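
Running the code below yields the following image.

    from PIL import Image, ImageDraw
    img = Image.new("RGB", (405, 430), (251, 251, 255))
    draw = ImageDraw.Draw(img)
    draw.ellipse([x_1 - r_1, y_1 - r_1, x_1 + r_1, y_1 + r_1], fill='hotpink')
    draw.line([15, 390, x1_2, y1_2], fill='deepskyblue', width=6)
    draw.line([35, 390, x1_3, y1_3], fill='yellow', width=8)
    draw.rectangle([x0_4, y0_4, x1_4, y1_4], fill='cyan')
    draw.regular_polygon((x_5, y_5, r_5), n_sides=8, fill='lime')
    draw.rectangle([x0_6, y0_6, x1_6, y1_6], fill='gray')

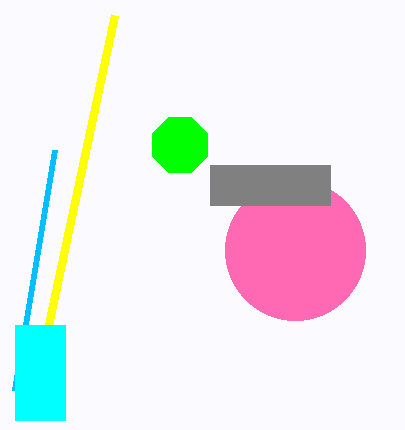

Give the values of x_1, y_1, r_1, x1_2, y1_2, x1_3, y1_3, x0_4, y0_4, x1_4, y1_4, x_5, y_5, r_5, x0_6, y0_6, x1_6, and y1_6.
x_1 = 295, y_1 = 250, r_1 = 70, x1_2 = 55, y1_2 = 150, x1_3 = 115, y1_3 = 15, x0_4 = 15, y0_4 = 325, x1_4 = 65, y1_4 = 420, x_5 = 180, y_5 = 145, r_5 = 30, x0_6 = 210, y0_6 = 165, x1_6 = 330, y1_6 = 205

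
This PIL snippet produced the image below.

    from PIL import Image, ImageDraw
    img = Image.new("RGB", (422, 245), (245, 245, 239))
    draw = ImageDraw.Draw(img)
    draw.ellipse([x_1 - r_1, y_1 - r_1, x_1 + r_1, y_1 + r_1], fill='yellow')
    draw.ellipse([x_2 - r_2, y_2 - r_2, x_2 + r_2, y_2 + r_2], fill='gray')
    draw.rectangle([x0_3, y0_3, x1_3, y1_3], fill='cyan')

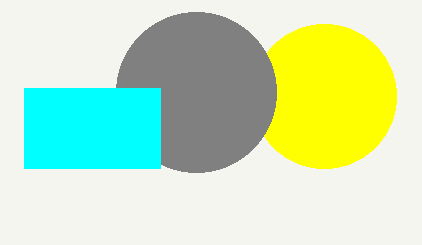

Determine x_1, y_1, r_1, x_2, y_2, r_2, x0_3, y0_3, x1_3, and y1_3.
x_1 = 324, y_1 = 96, r_1 = 72, x_2 = 196, y_2 = 92, r_2 = 80, x0_3 = 24, y0_3 = 88, x1_3 = 160, y1_3 = 168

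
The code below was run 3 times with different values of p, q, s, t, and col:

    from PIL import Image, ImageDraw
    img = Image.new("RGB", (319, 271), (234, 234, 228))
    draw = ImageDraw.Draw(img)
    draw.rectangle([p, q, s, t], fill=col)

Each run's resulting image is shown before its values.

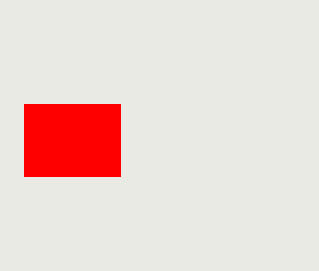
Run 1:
p = 24, q = 104, s = 120, t = 176, col = 'red'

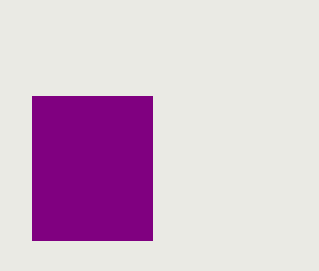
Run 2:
p = 32
q = 96
s = 152
t = 240
col = 'purple'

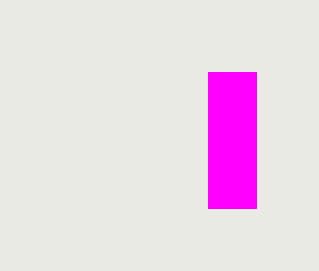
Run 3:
p = 208; q = 72; s = 256; t = 208; col = 'magenta'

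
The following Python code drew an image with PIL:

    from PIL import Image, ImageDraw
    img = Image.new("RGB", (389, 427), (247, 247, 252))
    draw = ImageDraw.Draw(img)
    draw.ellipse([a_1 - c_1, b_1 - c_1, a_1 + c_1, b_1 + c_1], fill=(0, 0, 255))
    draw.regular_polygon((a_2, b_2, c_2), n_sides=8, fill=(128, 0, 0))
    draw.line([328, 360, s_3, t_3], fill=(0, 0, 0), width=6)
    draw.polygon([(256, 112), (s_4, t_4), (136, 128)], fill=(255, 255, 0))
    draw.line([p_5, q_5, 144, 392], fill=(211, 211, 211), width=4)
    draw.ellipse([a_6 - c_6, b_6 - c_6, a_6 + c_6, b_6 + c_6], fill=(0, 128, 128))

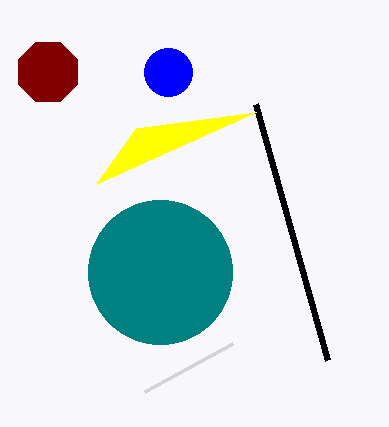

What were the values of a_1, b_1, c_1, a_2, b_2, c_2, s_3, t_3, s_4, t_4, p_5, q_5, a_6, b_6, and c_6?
a_1 = 168, b_1 = 72, c_1 = 24, a_2 = 48, b_2 = 72, c_2 = 32, s_3 = 256, t_3 = 104, s_4 = 96, t_4 = 184, p_5 = 232, q_5 = 344, a_6 = 160, b_6 = 272, c_6 = 72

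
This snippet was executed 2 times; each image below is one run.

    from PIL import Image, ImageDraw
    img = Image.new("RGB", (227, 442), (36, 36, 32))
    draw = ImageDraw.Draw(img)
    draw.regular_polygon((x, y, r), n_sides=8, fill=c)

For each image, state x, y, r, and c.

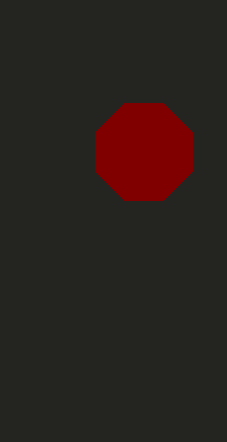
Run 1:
x = 144, y = 152, r = 52, c = 'maroon'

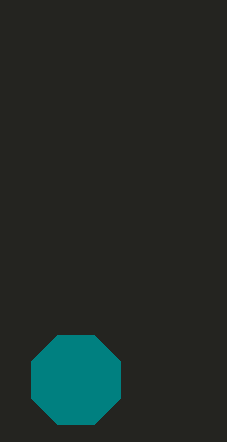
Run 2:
x = 76
y = 380
r = 48
c = 'teal'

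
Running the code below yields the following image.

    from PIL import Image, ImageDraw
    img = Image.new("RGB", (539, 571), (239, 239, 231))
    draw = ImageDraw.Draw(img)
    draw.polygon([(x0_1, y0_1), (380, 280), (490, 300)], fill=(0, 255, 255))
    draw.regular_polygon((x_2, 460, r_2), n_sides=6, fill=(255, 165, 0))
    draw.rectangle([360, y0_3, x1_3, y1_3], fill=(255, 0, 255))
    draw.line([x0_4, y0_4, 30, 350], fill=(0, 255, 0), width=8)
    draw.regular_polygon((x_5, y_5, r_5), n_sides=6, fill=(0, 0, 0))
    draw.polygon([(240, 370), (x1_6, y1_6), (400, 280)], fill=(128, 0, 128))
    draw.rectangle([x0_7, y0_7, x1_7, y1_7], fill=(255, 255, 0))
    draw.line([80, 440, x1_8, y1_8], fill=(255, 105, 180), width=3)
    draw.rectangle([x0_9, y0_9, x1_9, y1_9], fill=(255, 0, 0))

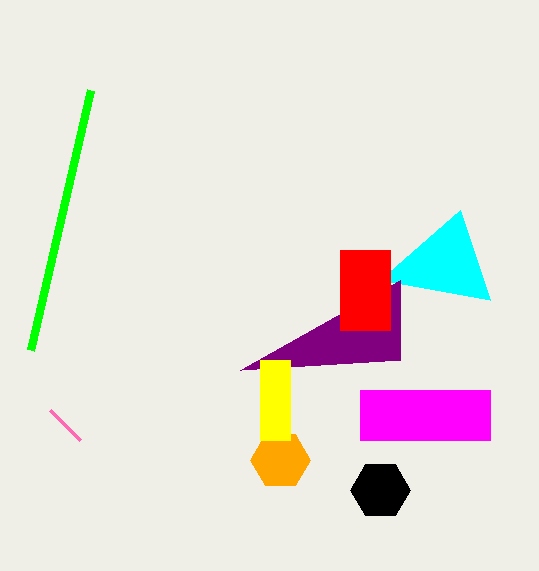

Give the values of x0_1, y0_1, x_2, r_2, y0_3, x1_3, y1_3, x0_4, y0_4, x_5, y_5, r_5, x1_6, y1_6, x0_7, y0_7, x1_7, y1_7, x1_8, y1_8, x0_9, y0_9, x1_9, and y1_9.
x0_1 = 460, y0_1 = 210, x_2 = 280, r_2 = 30, y0_3 = 390, x1_3 = 490, y1_3 = 440, x0_4 = 90, y0_4 = 90, x_5 = 380, y_5 = 490, r_5 = 30, x1_6 = 400, y1_6 = 360, x0_7 = 260, y0_7 = 360, x1_7 = 290, y1_7 = 440, x1_8 = 50, y1_8 = 410, x0_9 = 340, y0_9 = 250, x1_9 = 390, y1_9 = 330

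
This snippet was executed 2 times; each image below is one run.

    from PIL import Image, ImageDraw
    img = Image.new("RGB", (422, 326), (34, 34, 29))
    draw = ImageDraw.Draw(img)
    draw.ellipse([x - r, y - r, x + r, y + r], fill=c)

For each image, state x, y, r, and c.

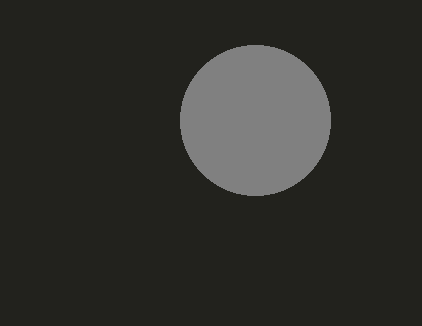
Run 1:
x = 255
y = 120
r = 75
c = 'gray'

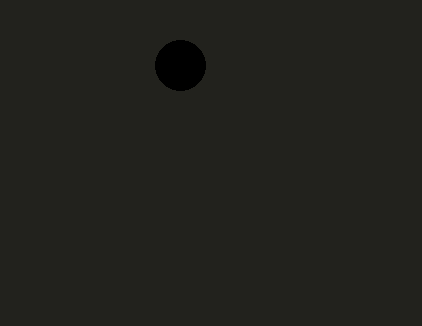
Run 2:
x = 180
y = 65
r = 25
c = 'black'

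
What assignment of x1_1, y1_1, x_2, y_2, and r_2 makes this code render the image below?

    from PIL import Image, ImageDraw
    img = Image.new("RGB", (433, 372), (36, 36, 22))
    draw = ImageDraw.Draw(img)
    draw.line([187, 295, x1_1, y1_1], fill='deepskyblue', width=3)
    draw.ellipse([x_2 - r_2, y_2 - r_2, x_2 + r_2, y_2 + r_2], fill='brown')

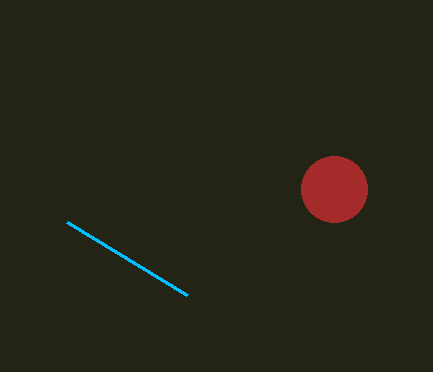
x1_1 = 67, y1_1 = 222, x_2 = 334, y_2 = 189, r_2 = 33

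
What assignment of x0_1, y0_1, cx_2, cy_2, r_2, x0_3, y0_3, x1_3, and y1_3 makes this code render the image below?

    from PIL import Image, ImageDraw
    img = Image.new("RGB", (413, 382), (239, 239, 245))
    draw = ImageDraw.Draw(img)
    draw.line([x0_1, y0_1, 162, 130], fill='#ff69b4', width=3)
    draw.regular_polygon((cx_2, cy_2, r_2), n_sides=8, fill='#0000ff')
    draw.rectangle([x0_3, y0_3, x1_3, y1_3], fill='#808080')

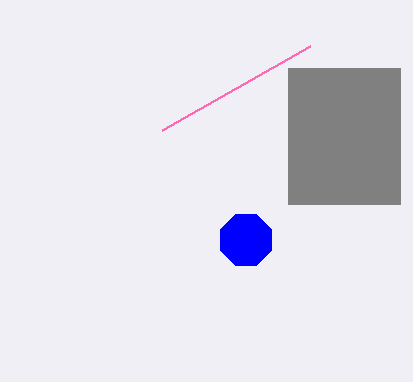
x0_1 = 310
y0_1 = 46
cx_2 = 246
cy_2 = 240
r_2 = 28
x0_3 = 288
y0_3 = 68
x1_3 = 400
y1_3 = 204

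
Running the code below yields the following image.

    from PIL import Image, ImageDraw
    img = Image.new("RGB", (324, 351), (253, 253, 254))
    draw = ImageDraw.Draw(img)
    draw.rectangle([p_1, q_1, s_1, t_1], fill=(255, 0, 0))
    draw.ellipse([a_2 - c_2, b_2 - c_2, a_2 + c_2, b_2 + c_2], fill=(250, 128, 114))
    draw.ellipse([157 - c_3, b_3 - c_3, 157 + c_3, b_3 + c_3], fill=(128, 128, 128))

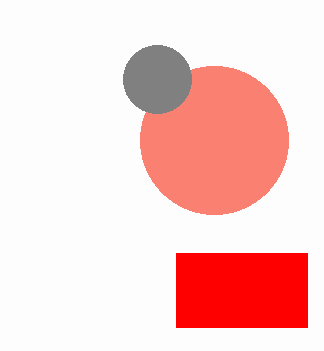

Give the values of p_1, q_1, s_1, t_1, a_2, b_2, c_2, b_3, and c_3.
p_1 = 176; q_1 = 253; s_1 = 307; t_1 = 327; a_2 = 214; b_2 = 140; c_2 = 74; b_3 = 79; c_3 = 34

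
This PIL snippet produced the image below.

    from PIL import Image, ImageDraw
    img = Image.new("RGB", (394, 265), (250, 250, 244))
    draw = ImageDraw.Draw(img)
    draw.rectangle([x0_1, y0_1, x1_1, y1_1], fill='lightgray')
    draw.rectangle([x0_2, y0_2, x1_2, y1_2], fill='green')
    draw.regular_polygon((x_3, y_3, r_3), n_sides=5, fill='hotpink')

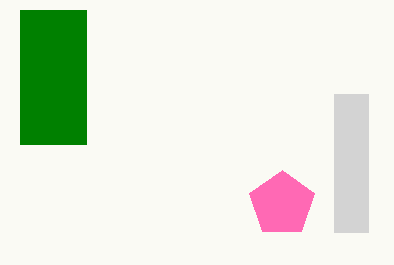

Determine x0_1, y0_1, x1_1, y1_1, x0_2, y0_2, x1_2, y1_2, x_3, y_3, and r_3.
x0_1 = 334
y0_1 = 94
x1_1 = 368
y1_1 = 232
x0_2 = 20
y0_2 = 10
x1_2 = 86
y1_2 = 144
x_3 = 282
y_3 = 204
r_3 = 34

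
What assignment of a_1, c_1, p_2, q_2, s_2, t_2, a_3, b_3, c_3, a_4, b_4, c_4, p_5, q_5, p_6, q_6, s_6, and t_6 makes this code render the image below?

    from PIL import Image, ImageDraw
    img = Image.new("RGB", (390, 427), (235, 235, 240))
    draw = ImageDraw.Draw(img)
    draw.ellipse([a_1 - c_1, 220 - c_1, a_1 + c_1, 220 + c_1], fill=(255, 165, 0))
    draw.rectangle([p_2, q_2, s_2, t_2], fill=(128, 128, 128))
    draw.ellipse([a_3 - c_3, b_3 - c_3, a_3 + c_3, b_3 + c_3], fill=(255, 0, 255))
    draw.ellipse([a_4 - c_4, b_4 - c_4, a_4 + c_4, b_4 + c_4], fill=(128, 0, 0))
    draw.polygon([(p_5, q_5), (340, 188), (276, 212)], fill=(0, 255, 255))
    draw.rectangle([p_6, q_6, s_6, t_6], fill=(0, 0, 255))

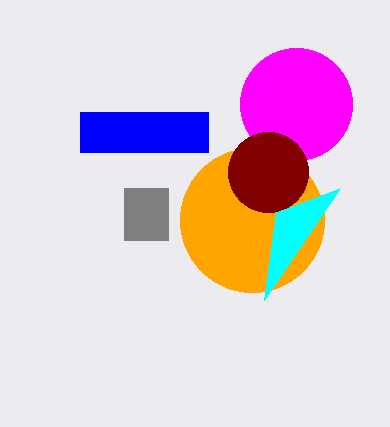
a_1 = 252, c_1 = 72, p_2 = 124, q_2 = 188, s_2 = 168, t_2 = 240, a_3 = 296, b_3 = 104, c_3 = 56, a_4 = 268, b_4 = 172, c_4 = 40, p_5 = 264, q_5 = 300, p_6 = 80, q_6 = 112, s_6 = 208, t_6 = 152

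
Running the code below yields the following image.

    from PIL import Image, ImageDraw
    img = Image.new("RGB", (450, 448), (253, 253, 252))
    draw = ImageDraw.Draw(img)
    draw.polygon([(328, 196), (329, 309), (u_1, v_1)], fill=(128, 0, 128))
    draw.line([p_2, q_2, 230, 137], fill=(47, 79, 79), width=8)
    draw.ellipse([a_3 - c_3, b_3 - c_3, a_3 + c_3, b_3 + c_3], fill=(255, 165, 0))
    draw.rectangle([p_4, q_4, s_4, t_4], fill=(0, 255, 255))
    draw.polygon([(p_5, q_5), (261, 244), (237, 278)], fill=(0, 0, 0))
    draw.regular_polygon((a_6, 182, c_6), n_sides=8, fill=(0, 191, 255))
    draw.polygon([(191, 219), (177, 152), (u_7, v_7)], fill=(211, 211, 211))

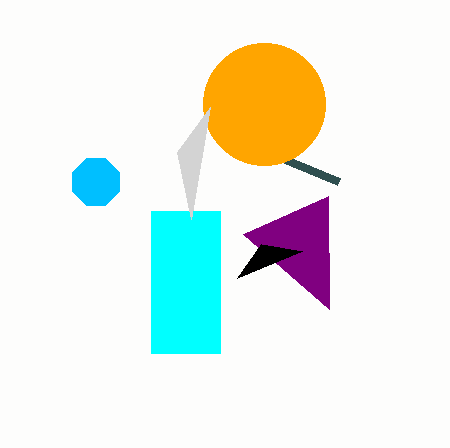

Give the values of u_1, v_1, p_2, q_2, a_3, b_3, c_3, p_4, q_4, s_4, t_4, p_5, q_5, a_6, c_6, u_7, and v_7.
u_1 = 243; v_1 = 234; p_2 = 339; q_2 = 182; a_3 = 264; b_3 = 104; c_3 = 61; p_4 = 151; q_4 = 211; s_4 = 220; t_4 = 353; p_5 = 302; q_5 = 251; a_6 = 96; c_6 = 25; u_7 = 210; v_7 = 107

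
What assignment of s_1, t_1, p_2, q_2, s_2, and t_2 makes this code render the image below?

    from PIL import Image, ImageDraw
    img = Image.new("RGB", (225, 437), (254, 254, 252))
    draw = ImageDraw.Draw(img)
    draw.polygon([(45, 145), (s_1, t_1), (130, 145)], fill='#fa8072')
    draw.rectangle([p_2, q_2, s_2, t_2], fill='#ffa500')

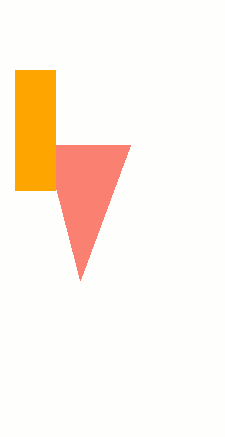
s_1 = 80, t_1 = 280, p_2 = 15, q_2 = 70, s_2 = 55, t_2 = 190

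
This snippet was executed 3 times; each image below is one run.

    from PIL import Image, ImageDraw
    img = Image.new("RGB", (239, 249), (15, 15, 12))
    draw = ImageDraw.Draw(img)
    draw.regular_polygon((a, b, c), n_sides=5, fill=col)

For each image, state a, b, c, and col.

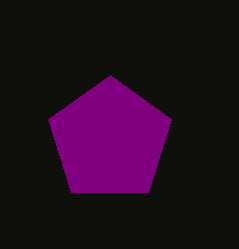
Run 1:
a = 110, b = 140, c = 65, col = 'purple'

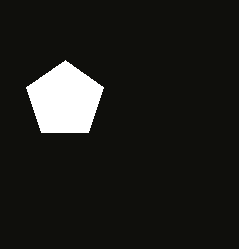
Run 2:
a = 65
b = 100
c = 40
col = 'white'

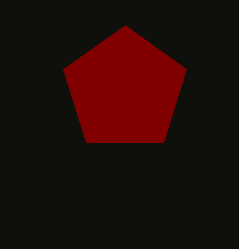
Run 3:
a = 125, b = 90, c = 65, col = 'maroon'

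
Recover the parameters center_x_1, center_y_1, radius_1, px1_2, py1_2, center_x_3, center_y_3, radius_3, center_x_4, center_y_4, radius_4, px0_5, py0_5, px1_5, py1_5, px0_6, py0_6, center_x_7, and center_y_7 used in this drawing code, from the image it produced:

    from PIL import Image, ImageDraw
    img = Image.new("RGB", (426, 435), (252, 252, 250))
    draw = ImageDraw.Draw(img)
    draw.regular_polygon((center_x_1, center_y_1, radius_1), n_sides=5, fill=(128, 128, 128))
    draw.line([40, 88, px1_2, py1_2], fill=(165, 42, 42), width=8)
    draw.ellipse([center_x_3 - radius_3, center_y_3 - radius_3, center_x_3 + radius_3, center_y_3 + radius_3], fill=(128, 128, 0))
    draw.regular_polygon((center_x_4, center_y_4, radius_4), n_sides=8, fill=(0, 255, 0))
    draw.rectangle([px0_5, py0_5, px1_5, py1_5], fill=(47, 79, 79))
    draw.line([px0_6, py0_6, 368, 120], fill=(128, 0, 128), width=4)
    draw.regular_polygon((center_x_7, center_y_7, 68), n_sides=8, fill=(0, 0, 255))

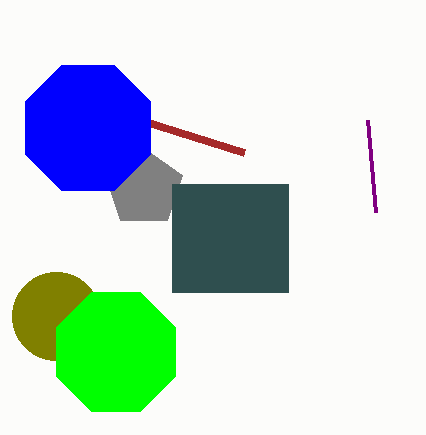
center_x_1 = 144, center_y_1 = 188, radius_1 = 40, px1_2 = 244, py1_2 = 152, center_x_3 = 56, center_y_3 = 316, radius_3 = 44, center_x_4 = 116, center_y_4 = 352, radius_4 = 64, px0_5 = 172, py0_5 = 184, px1_5 = 288, py1_5 = 292, px0_6 = 376, py0_6 = 212, center_x_7 = 88, center_y_7 = 128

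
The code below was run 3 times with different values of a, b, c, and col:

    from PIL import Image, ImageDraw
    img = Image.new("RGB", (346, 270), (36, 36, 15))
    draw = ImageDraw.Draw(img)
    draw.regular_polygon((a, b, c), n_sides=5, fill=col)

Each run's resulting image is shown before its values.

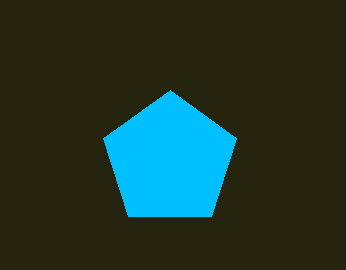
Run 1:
a = 170, b = 160, c = 70, col = 'deepskyblue'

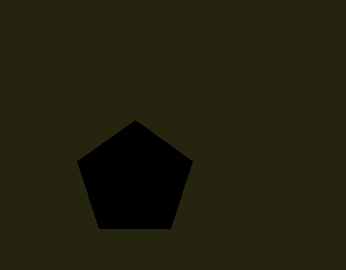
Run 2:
a = 135; b = 180; c = 60; col = 'black'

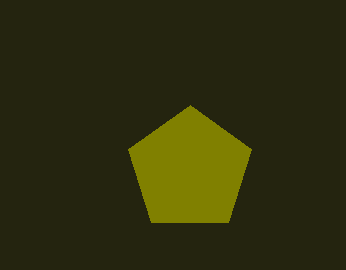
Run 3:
a = 190; b = 170; c = 65; col = 'olive'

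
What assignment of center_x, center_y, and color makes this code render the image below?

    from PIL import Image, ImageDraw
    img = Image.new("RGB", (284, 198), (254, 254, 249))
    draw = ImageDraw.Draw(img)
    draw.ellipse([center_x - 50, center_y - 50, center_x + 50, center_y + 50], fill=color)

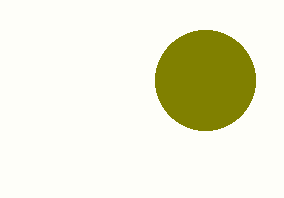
center_x = 205, center_y = 80, color = 'olive'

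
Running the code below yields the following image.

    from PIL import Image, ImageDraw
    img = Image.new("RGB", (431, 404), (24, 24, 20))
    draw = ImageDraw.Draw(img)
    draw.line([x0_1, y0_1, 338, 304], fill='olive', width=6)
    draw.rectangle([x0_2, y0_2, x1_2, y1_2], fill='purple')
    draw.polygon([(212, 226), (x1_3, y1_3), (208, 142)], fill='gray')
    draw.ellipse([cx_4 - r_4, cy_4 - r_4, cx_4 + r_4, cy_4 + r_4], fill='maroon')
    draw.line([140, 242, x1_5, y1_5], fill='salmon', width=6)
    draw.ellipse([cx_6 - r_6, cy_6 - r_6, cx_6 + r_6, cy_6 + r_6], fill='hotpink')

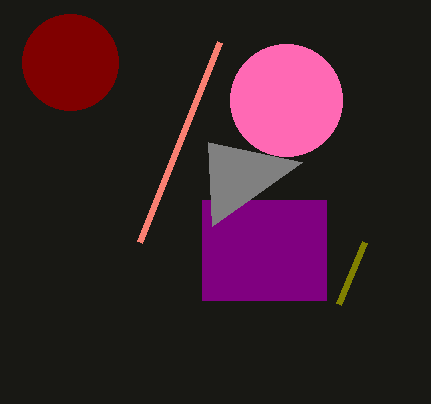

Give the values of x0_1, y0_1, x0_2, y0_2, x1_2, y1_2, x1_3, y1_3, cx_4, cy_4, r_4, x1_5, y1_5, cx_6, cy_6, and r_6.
x0_1 = 364
y0_1 = 242
x0_2 = 202
y0_2 = 200
x1_2 = 326
y1_2 = 300
x1_3 = 302
y1_3 = 162
cx_4 = 70
cy_4 = 62
r_4 = 48
x1_5 = 220
y1_5 = 42
cx_6 = 286
cy_6 = 100
r_6 = 56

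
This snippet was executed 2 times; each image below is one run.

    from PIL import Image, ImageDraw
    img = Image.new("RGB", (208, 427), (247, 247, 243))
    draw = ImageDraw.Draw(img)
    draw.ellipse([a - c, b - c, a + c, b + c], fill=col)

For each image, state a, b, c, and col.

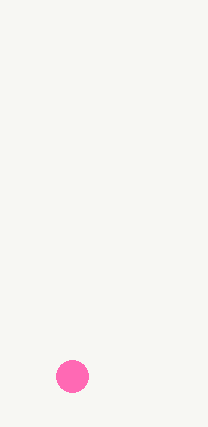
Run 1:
a = 72
b = 376
c = 16
col = 'hotpink'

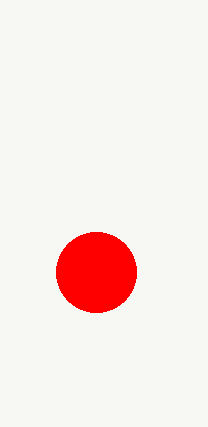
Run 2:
a = 96, b = 272, c = 40, col = 'red'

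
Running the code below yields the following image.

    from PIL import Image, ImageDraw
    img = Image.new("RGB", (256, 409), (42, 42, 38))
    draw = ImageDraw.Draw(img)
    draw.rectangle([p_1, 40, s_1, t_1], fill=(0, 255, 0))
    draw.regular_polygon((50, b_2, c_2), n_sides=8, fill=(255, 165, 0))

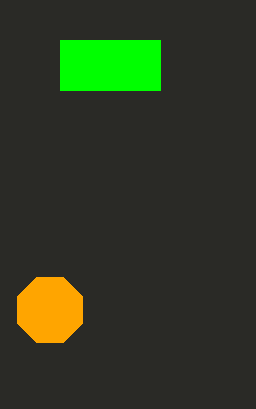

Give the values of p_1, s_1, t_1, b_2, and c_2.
p_1 = 60
s_1 = 160
t_1 = 90
b_2 = 310
c_2 = 35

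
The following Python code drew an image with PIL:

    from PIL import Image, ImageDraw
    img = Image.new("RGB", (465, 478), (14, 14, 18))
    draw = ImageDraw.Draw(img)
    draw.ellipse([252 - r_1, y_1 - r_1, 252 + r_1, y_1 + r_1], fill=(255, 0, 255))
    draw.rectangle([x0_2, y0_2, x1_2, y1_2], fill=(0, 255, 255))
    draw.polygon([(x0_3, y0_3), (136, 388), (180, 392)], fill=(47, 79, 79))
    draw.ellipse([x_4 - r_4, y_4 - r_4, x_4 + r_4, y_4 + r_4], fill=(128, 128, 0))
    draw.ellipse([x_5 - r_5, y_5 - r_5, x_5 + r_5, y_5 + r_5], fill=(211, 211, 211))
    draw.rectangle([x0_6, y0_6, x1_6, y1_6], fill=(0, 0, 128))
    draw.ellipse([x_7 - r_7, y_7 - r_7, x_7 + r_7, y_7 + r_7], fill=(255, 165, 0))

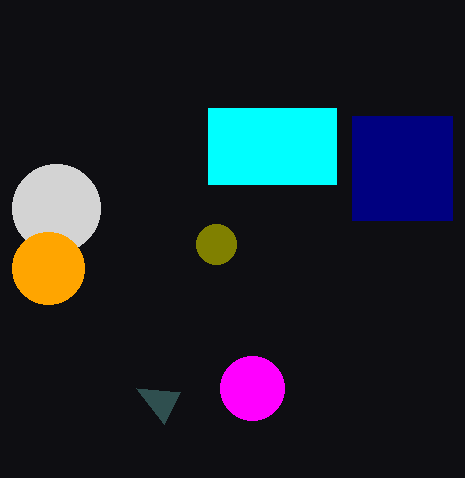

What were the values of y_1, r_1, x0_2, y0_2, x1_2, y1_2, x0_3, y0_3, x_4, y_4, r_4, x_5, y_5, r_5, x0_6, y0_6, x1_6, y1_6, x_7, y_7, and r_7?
y_1 = 388, r_1 = 32, x0_2 = 208, y0_2 = 108, x1_2 = 336, y1_2 = 184, x0_3 = 164, y0_3 = 424, x_4 = 216, y_4 = 244, r_4 = 20, x_5 = 56, y_5 = 208, r_5 = 44, x0_6 = 352, y0_6 = 116, x1_6 = 452, y1_6 = 220, x_7 = 48, y_7 = 268, r_7 = 36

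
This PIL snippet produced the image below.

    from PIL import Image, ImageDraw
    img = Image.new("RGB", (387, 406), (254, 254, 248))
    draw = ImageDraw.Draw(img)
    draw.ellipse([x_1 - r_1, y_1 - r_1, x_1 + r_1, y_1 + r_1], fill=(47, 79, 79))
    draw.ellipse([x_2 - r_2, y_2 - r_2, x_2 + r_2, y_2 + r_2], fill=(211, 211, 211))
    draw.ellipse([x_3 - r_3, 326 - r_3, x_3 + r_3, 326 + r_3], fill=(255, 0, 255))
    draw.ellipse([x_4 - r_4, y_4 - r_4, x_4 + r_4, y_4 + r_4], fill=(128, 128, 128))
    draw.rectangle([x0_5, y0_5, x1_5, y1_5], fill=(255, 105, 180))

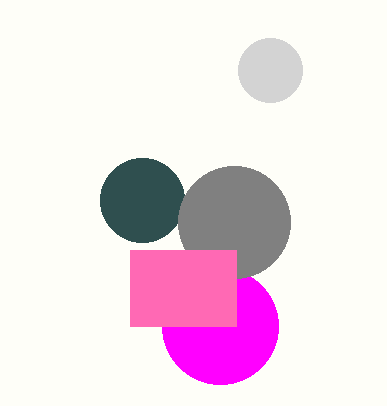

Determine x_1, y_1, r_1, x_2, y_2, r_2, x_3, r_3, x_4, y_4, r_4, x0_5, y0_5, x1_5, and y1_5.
x_1 = 142, y_1 = 200, r_1 = 42, x_2 = 270, y_2 = 70, r_2 = 32, x_3 = 220, r_3 = 58, x_4 = 234, y_4 = 222, r_4 = 56, x0_5 = 130, y0_5 = 250, x1_5 = 236, y1_5 = 326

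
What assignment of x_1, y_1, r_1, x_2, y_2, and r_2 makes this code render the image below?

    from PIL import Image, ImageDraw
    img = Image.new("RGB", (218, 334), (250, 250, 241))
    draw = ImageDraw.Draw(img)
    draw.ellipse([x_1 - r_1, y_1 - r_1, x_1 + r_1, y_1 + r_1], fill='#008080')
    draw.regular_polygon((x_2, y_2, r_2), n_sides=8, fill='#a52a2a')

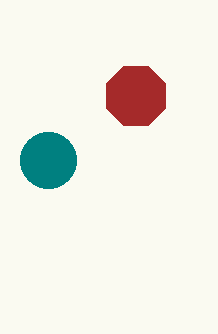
x_1 = 48; y_1 = 160; r_1 = 28; x_2 = 136; y_2 = 96; r_2 = 32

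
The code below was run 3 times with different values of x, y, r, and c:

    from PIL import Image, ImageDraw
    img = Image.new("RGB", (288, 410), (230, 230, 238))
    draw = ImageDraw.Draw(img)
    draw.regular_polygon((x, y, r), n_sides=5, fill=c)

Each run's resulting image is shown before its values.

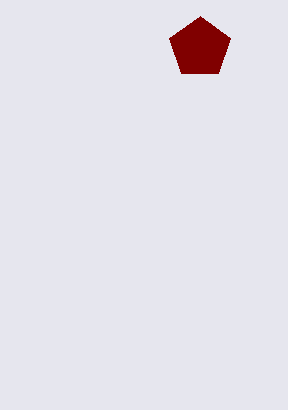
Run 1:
x = 200, y = 48, r = 32, c = 'maroon'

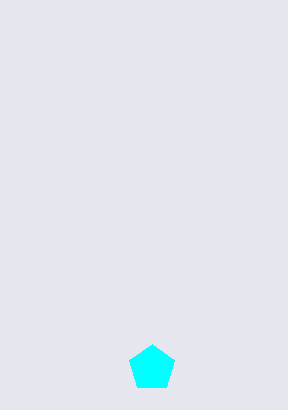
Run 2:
x = 152; y = 368; r = 24; c = 'cyan'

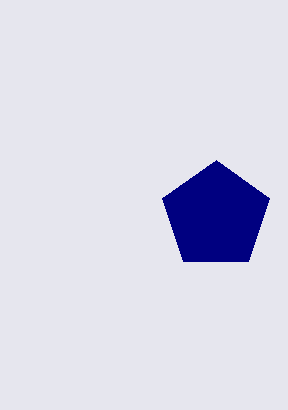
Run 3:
x = 216; y = 216; r = 56; c = 'navy'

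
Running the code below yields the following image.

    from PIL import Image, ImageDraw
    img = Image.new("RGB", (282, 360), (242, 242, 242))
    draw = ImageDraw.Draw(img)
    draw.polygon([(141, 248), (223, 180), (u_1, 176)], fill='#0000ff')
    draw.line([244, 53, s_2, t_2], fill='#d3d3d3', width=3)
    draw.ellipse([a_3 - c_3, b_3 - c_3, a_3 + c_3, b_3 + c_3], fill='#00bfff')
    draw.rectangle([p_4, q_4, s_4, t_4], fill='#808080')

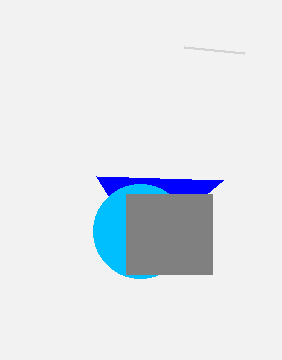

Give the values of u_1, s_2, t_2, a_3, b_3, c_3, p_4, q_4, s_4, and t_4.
u_1 = 96
s_2 = 184
t_2 = 47
a_3 = 140
b_3 = 231
c_3 = 47
p_4 = 126
q_4 = 194
s_4 = 212
t_4 = 274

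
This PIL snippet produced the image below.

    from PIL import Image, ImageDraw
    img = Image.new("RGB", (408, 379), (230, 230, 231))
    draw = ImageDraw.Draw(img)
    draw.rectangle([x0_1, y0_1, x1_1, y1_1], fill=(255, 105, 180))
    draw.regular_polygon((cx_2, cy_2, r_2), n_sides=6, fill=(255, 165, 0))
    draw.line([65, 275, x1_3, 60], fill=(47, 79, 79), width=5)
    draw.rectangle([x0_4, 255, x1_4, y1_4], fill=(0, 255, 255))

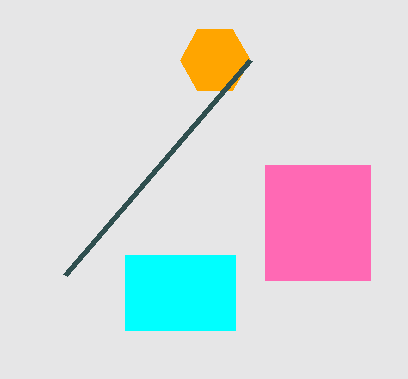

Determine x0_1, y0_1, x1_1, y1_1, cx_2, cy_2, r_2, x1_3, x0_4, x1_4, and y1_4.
x0_1 = 265
y0_1 = 165
x1_1 = 370
y1_1 = 280
cx_2 = 215
cy_2 = 60
r_2 = 35
x1_3 = 250
x0_4 = 125
x1_4 = 235
y1_4 = 330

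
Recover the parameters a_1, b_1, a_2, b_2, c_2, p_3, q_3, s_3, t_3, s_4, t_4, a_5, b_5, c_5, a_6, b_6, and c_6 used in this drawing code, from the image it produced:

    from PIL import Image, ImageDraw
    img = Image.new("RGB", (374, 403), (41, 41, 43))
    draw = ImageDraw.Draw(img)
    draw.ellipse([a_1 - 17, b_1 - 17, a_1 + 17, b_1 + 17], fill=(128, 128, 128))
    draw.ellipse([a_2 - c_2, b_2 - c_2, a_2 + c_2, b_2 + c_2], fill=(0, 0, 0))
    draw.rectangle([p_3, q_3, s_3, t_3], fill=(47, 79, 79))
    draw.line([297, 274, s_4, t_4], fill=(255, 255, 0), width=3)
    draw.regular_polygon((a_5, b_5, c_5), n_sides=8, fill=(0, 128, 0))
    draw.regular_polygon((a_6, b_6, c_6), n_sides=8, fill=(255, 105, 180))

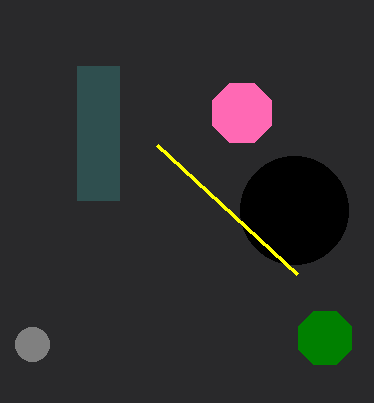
a_1 = 32, b_1 = 344, a_2 = 294, b_2 = 210, c_2 = 54, p_3 = 77, q_3 = 66, s_3 = 119, t_3 = 200, s_4 = 157, t_4 = 145, a_5 = 325, b_5 = 338, c_5 = 29, a_6 = 242, b_6 = 113, c_6 = 32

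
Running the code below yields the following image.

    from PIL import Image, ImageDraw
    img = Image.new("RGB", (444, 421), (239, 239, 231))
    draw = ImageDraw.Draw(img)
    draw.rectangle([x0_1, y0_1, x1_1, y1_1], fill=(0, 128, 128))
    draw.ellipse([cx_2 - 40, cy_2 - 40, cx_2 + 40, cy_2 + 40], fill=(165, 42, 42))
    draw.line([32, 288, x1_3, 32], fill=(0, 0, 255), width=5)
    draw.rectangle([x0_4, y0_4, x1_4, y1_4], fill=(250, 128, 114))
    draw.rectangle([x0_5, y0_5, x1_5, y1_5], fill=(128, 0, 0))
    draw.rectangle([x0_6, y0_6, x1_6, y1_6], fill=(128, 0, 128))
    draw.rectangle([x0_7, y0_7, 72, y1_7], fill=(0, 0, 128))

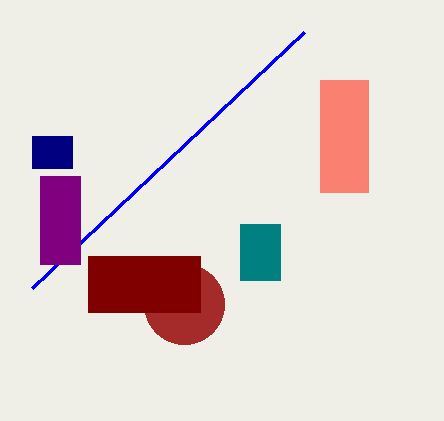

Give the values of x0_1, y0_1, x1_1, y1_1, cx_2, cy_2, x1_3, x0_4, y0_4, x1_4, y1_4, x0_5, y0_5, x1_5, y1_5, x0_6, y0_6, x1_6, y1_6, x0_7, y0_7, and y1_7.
x0_1 = 240; y0_1 = 224; x1_1 = 280; y1_1 = 280; cx_2 = 184; cy_2 = 304; x1_3 = 304; x0_4 = 320; y0_4 = 80; x1_4 = 368; y1_4 = 192; x0_5 = 88; y0_5 = 256; x1_5 = 200; y1_5 = 312; x0_6 = 40; y0_6 = 176; x1_6 = 80; y1_6 = 264; x0_7 = 32; y0_7 = 136; y1_7 = 168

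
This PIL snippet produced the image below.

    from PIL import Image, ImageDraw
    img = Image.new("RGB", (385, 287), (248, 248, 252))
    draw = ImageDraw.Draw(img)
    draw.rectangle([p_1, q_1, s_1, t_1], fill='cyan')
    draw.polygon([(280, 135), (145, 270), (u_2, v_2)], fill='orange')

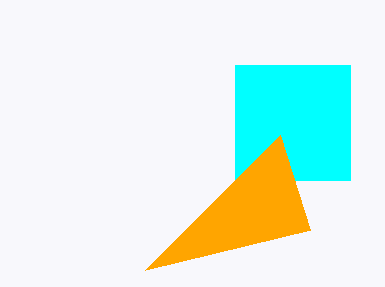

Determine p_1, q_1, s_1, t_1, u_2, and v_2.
p_1 = 235, q_1 = 65, s_1 = 350, t_1 = 180, u_2 = 310, v_2 = 230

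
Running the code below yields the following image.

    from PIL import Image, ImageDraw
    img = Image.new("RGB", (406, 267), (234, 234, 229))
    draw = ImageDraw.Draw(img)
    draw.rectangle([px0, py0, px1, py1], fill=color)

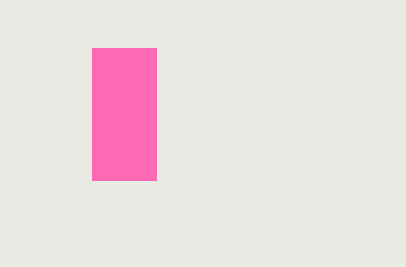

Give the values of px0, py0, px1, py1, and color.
px0 = 92, py0 = 48, px1 = 156, py1 = 180, color = 'hotpink'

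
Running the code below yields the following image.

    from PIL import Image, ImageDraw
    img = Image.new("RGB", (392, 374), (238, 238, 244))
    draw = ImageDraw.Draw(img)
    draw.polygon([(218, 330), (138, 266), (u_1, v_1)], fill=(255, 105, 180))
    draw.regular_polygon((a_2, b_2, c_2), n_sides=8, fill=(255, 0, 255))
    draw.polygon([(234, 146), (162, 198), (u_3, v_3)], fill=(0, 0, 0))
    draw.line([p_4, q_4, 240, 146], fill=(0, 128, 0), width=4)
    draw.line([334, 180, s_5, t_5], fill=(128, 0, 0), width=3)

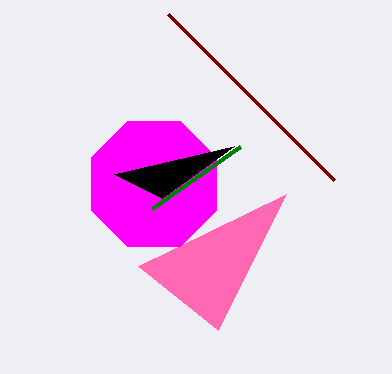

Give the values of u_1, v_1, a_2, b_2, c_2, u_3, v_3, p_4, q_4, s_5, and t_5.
u_1 = 286, v_1 = 194, a_2 = 154, b_2 = 184, c_2 = 68, u_3 = 114, v_3 = 174, p_4 = 152, q_4 = 208, s_5 = 168, t_5 = 14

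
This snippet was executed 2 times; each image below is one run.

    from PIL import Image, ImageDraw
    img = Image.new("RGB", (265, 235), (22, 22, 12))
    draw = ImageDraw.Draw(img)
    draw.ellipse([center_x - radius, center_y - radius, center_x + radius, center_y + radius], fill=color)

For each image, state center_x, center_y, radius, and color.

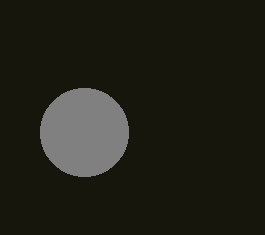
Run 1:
center_x = 84
center_y = 132
radius = 44
color = 'gray'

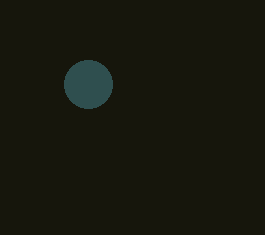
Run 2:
center_x = 88
center_y = 84
radius = 24
color = 'darkslategray'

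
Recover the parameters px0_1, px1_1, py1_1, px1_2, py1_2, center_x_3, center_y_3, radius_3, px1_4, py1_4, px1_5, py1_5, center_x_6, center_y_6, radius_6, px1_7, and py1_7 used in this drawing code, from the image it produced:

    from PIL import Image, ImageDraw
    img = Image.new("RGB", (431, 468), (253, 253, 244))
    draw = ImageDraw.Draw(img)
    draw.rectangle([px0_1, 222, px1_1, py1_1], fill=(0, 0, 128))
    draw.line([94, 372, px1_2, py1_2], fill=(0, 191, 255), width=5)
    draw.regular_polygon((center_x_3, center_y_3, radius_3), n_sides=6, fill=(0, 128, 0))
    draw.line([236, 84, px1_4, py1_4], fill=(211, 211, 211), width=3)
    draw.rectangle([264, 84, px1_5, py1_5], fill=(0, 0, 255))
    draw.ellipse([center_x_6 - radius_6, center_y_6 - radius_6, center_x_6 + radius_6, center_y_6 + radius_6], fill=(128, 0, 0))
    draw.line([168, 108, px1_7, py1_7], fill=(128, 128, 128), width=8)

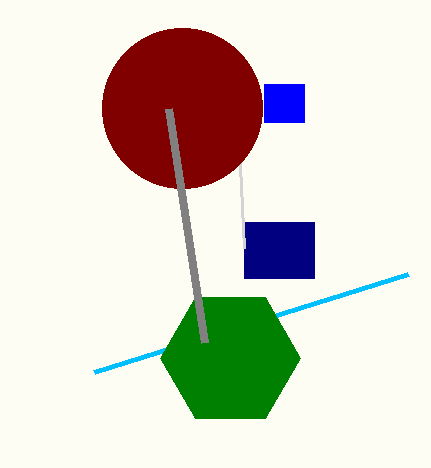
px0_1 = 244; px1_1 = 314; py1_1 = 278; px1_2 = 408; py1_2 = 274; center_x_3 = 230; center_y_3 = 358; radius_3 = 70; px1_4 = 244; py1_4 = 248; px1_5 = 304; py1_5 = 122; center_x_6 = 182; center_y_6 = 108; radius_6 = 80; px1_7 = 204; py1_7 = 342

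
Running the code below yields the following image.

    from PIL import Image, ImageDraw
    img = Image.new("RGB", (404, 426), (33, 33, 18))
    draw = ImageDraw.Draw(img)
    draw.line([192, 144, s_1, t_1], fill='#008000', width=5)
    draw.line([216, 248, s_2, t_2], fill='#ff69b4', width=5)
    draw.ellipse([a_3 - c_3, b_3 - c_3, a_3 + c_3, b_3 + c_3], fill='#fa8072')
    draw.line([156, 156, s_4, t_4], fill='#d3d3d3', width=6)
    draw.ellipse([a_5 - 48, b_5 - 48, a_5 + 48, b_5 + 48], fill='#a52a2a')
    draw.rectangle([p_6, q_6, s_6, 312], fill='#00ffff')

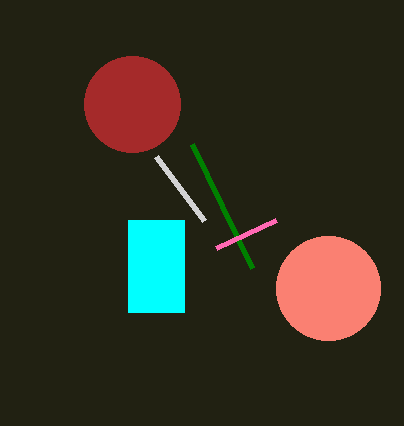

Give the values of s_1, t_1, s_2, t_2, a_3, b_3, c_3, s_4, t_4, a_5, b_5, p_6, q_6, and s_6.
s_1 = 252, t_1 = 268, s_2 = 276, t_2 = 220, a_3 = 328, b_3 = 288, c_3 = 52, s_4 = 204, t_4 = 220, a_5 = 132, b_5 = 104, p_6 = 128, q_6 = 220, s_6 = 184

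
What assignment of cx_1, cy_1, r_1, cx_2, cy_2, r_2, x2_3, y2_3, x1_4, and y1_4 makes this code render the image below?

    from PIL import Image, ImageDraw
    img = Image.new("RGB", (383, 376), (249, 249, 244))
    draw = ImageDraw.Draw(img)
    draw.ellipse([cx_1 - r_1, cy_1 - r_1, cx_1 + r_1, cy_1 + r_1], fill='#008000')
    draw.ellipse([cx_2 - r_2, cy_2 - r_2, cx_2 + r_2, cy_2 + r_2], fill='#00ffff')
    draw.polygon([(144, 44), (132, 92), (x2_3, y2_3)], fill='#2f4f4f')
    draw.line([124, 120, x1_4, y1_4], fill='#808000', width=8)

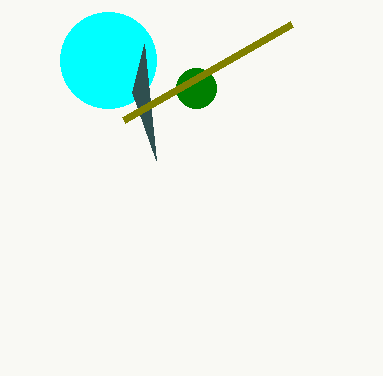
cx_1 = 196; cy_1 = 88; r_1 = 20; cx_2 = 108; cy_2 = 60; r_2 = 48; x2_3 = 156; y2_3 = 160; x1_4 = 292; y1_4 = 24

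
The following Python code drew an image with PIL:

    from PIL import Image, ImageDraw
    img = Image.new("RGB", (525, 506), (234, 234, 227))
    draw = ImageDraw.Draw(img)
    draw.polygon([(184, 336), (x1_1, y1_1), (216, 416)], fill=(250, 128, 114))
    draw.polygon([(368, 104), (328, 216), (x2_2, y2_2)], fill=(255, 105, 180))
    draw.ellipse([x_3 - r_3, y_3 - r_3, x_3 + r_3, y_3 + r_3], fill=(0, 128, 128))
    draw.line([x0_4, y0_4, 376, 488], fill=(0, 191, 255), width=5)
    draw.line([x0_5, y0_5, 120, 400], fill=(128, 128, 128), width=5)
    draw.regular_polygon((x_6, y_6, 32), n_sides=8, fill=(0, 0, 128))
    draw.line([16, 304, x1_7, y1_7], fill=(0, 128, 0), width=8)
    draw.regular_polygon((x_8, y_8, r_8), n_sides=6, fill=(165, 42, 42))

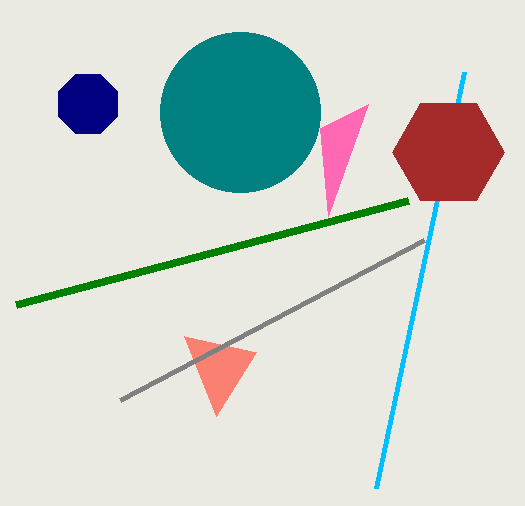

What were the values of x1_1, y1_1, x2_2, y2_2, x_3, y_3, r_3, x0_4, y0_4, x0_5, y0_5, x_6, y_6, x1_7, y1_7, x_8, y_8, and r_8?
x1_1 = 256, y1_1 = 352, x2_2 = 320, y2_2 = 128, x_3 = 240, y_3 = 112, r_3 = 80, x0_4 = 464, y0_4 = 72, x0_5 = 424, y0_5 = 240, x_6 = 88, y_6 = 104, x1_7 = 408, y1_7 = 200, x_8 = 448, y_8 = 152, r_8 = 56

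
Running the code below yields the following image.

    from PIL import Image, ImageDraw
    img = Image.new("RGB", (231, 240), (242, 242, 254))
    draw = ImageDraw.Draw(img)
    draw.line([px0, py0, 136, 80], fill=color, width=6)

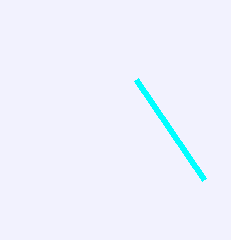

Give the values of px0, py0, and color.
px0 = 204
py0 = 180
color = 'cyan'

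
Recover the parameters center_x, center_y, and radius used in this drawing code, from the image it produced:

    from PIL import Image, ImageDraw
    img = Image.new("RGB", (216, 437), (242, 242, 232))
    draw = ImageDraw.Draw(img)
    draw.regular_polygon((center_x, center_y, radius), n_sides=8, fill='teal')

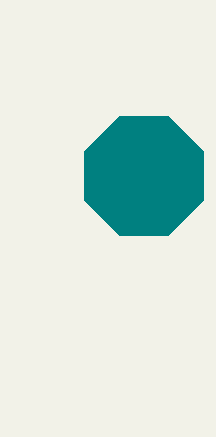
center_x = 144, center_y = 176, radius = 64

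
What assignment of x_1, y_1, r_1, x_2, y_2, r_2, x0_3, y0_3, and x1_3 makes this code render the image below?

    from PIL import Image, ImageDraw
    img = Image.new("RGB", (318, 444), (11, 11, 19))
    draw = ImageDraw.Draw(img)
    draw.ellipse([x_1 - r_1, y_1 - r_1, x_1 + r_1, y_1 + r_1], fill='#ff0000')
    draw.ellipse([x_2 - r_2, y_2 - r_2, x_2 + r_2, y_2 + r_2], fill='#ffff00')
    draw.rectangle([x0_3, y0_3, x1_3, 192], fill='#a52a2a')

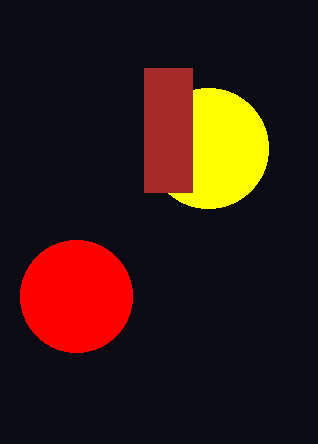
x_1 = 76, y_1 = 296, r_1 = 56, x_2 = 208, y_2 = 148, r_2 = 60, x0_3 = 144, y0_3 = 68, x1_3 = 192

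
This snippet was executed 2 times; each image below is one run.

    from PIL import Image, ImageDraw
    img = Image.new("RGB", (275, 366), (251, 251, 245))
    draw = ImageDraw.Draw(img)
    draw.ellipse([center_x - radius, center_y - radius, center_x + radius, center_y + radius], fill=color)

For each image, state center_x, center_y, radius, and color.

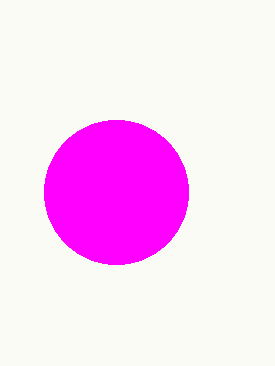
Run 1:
center_x = 116
center_y = 192
radius = 72
color = 'magenta'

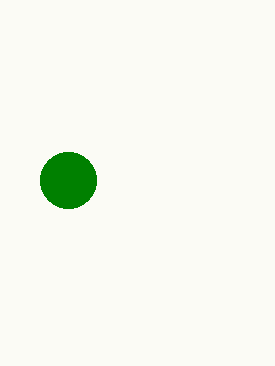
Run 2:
center_x = 68
center_y = 180
radius = 28
color = 'green'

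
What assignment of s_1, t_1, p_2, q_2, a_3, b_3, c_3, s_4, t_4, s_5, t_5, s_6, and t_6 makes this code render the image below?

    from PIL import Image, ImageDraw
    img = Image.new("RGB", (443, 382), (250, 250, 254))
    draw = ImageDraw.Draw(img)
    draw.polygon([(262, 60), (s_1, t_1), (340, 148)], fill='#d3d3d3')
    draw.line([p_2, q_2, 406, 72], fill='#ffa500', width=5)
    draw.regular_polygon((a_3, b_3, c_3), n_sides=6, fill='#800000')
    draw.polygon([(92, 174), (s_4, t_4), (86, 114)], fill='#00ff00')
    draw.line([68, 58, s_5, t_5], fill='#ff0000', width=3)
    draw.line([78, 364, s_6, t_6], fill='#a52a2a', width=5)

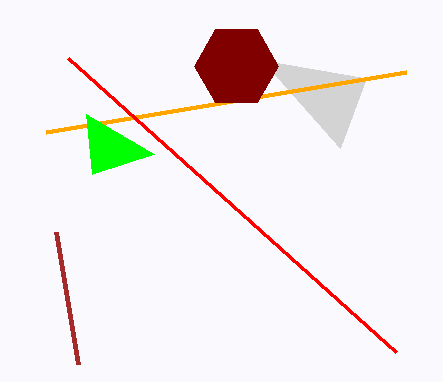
s_1 = 366, t_1 = 78, p_2 = 46, q_2 = 132, a_3 = 236, b_3 = 66, c_3 = 42, s_4 = 154, t_4 = 154, s_5 = 396, t_5 = 352, s_6 = 56, t_6 = 232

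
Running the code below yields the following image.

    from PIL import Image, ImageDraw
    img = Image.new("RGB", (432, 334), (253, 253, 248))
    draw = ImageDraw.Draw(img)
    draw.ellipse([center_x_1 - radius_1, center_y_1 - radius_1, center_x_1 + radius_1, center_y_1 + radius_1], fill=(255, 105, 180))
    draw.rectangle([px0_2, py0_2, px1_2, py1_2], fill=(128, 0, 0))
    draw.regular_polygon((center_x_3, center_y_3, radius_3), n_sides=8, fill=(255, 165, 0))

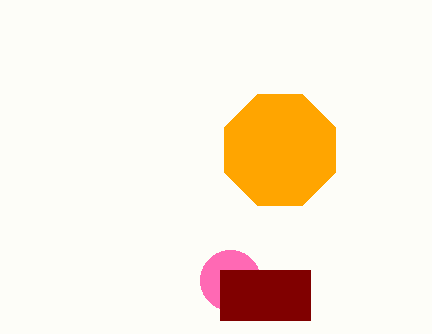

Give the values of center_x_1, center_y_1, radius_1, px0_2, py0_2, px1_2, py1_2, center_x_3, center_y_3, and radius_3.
center_x_1 = 230
center_y_1 = 280
radius_1 = 30
px0_2 = 220
py0_2 = 270
px1_2 = 310
py1_2 = 320
center_x_3 = 280
center_y_3 = 150
radius_3 = 60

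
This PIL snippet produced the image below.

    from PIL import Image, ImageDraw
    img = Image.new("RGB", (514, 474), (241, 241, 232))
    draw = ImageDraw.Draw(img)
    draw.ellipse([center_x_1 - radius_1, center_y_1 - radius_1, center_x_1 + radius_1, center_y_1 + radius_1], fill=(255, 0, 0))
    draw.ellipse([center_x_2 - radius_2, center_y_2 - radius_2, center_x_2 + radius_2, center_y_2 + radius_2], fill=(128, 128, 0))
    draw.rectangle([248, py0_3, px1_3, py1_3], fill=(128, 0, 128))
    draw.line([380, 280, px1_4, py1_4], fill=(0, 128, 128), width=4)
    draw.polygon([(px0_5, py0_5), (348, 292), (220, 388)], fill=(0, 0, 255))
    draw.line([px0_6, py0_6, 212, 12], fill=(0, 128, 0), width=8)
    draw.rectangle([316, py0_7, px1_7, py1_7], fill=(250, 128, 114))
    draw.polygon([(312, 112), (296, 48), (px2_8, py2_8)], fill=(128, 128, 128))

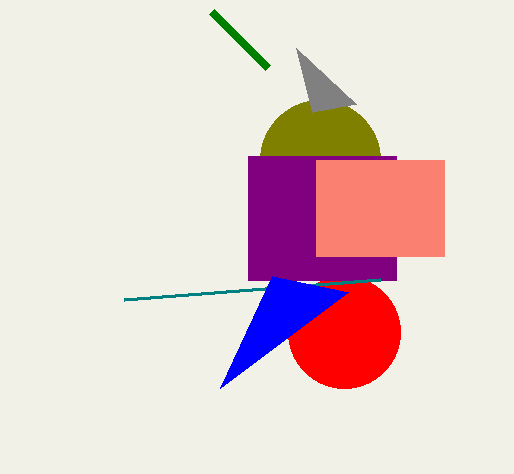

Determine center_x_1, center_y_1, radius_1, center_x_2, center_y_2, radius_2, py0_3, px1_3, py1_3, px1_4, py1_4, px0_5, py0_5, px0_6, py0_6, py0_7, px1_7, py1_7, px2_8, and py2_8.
center_x_1 = 344
center_y_1 = 332
radius_1 = 56
center_x_2 = 320
center_y_2 = 160
radius_2 = 60
py0_3 = 156
px1_3 = 396
py1_3 = 280
px1_4 = 124
py1_4 = 300
px0_5 = 272
py0_5 = 276
px0_6 = 268
py0_6 = 68
py0_7 = 160
px1_7 = 444
py1_7 = 256
px2_8 = 356
py2_8 = 104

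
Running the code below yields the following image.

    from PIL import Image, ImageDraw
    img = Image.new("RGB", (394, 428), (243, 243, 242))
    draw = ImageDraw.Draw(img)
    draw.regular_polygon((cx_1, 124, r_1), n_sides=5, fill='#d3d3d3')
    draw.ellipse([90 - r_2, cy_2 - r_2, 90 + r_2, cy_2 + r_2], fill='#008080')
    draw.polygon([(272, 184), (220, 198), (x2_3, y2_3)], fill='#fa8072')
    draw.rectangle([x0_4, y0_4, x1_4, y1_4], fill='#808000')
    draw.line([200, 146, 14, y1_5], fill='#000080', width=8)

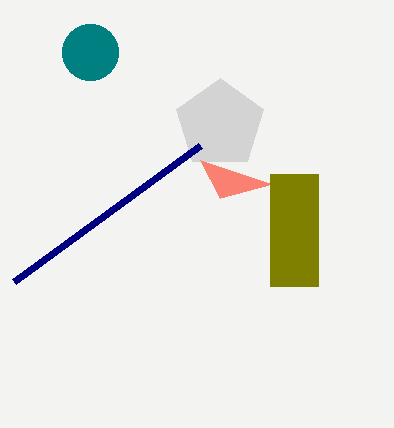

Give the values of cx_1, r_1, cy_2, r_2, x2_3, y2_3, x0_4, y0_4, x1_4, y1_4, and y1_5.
cx_1 = 220
r_1 = 46
cy_2 = 52
r_2 = 28
x2_3 = 200
y2_3 = 160
x0_4 = 270
y0_4 = 174
x1_4 = 318
y1_4 = 286
y1_5 = 282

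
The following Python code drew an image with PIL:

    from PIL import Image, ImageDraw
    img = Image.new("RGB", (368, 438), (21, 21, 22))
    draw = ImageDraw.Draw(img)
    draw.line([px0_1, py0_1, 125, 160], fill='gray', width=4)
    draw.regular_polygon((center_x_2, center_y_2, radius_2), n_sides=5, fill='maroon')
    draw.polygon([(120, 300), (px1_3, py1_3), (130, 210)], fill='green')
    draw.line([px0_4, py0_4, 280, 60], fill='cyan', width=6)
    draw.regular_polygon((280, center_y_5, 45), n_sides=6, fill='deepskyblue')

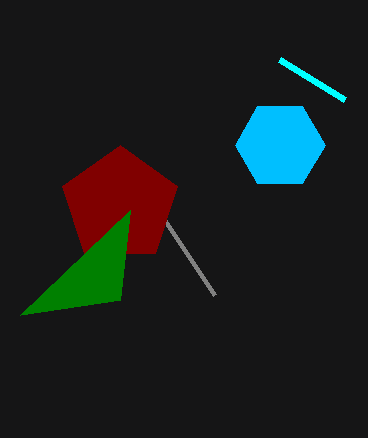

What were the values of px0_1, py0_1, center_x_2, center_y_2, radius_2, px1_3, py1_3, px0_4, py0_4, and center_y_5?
px0_1 = 215, py0_1 = 295, center_x_2 = 120, center_y_2 = 205, radius_2 = 60, px1_3 = 20, py1_3 = 315, px0_4 = 345, py0_4 = 100, center_y_5 = 145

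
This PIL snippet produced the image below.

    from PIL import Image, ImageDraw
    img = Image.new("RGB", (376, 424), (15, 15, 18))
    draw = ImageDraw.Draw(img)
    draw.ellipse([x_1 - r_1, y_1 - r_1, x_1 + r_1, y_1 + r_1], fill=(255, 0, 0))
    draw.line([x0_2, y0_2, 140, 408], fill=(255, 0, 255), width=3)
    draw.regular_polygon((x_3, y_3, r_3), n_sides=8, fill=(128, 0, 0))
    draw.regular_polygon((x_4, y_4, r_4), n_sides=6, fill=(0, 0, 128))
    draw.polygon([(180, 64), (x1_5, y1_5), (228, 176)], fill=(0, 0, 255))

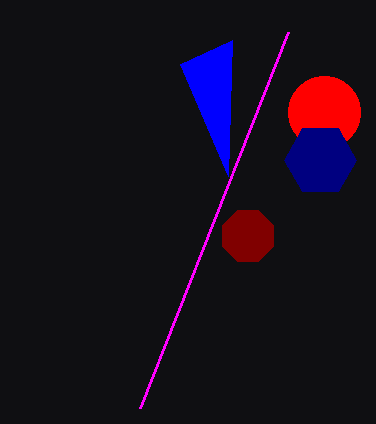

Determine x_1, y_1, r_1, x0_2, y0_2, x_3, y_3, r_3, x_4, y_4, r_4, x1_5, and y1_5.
x_1 = 324
y_1 = 112
r_1 = 36
x0_2 = 288
y0_2 = 32
x_3 = 248
y_3 = 236
r_3 = 28
x_4 = 320
y_4 = 160
r_4 = 36
x1_5 = 232
y1_5 = 40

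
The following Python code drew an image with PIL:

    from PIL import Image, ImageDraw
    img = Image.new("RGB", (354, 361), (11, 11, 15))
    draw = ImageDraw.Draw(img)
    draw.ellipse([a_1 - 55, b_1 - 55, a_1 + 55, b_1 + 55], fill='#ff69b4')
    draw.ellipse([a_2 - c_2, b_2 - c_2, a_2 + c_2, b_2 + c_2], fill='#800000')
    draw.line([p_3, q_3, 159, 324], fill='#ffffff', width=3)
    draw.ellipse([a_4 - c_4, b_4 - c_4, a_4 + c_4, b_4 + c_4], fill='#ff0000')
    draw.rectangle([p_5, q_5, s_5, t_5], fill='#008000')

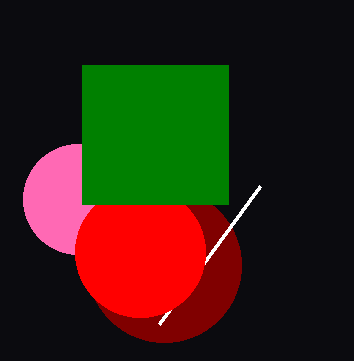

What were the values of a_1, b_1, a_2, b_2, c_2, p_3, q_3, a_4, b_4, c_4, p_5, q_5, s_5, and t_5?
a_1 = 78, b_1 = 199, a_2 = 164, b_2 = 265, c_2 = 77, p_3 = 260, q_3 = 186, a_4 = 140, b_4 = 252, c_4 = 65, p_5 = 82, q_5 = 65, s_5 = 228, t_5 = 204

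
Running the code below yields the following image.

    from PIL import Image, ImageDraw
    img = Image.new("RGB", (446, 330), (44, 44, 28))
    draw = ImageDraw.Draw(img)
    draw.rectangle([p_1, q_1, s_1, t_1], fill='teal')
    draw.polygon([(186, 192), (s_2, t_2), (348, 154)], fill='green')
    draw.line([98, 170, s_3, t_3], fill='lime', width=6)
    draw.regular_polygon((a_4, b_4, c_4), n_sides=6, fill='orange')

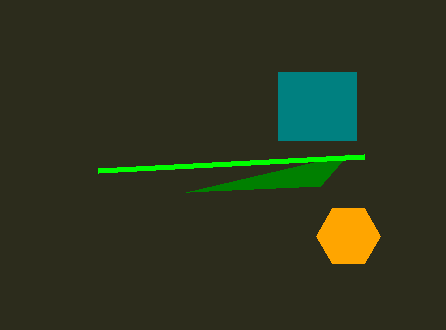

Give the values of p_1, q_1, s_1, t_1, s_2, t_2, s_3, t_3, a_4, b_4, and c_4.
p_1 = 278
q_1 = 72
s_1 = 356
t_1 = 140
s_2 = 320
t_2 = 186
s_3 = 364
t_3 = 156
a_4 = 348
b_4 = 236
c_4 = 32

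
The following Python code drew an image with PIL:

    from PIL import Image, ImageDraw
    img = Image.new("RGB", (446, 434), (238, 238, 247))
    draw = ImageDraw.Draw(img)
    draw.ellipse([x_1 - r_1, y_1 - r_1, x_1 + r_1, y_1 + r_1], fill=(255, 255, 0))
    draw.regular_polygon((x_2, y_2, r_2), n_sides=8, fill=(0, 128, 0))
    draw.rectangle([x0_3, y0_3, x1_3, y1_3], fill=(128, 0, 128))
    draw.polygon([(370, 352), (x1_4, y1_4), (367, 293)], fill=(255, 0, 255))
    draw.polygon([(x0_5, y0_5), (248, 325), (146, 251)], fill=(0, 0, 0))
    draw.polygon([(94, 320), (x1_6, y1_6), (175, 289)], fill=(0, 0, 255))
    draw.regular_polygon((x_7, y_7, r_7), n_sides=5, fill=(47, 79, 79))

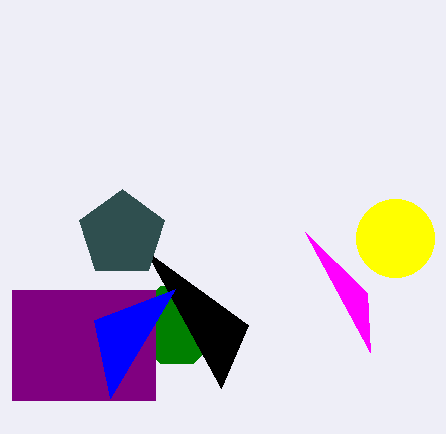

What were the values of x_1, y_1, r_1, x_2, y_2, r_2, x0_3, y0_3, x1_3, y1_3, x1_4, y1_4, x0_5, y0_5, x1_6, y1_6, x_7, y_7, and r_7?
x_1 = 395
y_1 = 238
r_1 = 39
x_2 = 177
y_2 = 325
r_2 = 42
x0_3 = 12
y0_3 = 290
x1_3 = 155
y1_3 = 400
x1_4 = 305
y1_4 = 232
x0_5 = 221
y0_5 = 388
x1_6 = 110
y1_6 = 398
x_7 = 122
y_7 = 234
r_7 = 45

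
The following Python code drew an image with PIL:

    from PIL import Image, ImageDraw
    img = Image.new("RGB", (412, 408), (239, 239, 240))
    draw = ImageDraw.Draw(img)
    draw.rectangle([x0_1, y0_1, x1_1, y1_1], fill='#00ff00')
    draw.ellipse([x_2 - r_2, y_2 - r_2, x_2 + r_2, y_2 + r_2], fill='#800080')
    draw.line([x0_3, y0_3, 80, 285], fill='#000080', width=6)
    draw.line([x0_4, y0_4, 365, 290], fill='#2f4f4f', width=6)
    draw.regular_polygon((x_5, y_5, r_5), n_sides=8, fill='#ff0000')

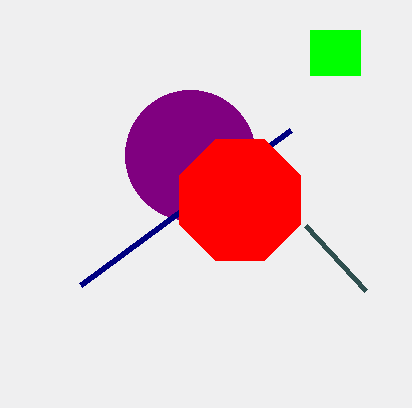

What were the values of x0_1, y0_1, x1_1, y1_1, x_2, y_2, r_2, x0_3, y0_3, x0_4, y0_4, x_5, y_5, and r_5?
x0_1 = 310
y0_1 = 30
x1_1 = 360
y1_1 = 75
x_2 = 190
y_2 = 155
r_2 = 65
x0_3 = 290
y0_3 = 130
x0_4 = 305
y0_4 = 225
x_5 = 240
y_5 = 200
r_5 = 65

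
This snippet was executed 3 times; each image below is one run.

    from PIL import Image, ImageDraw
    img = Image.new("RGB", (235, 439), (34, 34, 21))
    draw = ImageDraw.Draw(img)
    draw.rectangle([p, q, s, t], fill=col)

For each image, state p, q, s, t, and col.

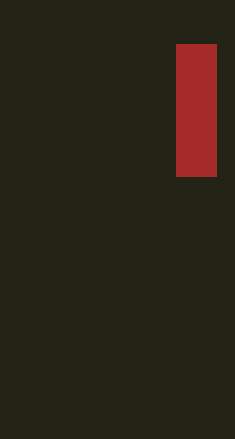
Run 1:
p = 176; q = 44; s = 216; t = 176; col = 'brown'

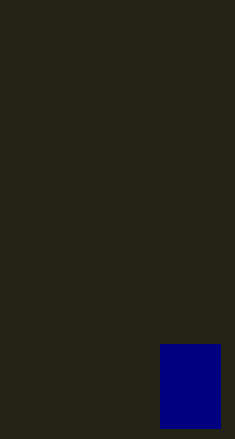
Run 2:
p = 160
q = 344
s = 220
t = 428
col = 'navy'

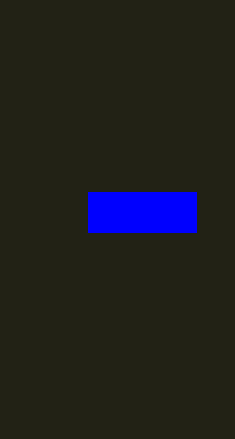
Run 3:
p = 88; q = 192; s = 196; t = 232; col = 'blue'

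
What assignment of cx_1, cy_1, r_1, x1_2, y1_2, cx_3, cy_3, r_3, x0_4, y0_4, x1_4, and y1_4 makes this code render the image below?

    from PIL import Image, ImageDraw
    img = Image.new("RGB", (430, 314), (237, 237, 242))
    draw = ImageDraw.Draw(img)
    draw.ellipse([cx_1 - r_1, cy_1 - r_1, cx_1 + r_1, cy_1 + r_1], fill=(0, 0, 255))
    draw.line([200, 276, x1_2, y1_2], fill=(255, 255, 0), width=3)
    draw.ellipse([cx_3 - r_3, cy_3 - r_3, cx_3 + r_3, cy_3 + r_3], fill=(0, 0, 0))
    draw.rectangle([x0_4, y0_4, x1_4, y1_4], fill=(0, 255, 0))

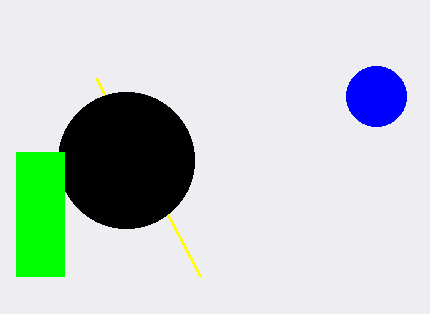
cx_1 = 376, cy_1 = 96, r_1 = 30, x1_2 = 96, y1_2 = 78, cx_3 = 126, cy_3 = 160, r_3 = 68, x0_4 = 16, y0_4 = 152, x1_4 = 64, y1_4 = 276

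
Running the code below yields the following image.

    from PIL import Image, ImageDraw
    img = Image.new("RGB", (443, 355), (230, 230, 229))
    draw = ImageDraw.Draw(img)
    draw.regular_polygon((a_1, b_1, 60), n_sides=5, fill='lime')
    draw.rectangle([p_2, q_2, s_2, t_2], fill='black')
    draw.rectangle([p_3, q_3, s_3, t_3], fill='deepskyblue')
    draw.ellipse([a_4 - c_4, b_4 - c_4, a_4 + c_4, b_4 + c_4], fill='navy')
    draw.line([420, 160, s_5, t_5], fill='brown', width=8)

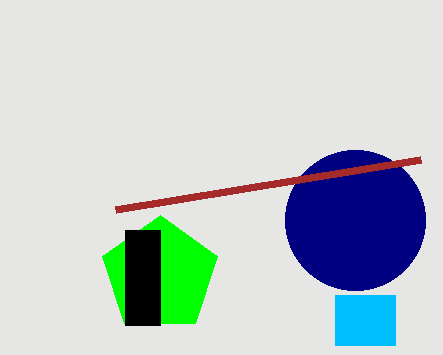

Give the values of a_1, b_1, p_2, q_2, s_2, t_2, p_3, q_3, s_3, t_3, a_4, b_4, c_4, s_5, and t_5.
a_1 = 160
b_1 = 275
p_2 = 125
q_2 = 230
s_2 = 160
t_2 = 325
p_3 = 335
q_3 = 295
s_3 = 395
t_3 = 345
a_4 = 355
b_4 = 220
c_4 = 70
s_5 = 115
t_5 = 210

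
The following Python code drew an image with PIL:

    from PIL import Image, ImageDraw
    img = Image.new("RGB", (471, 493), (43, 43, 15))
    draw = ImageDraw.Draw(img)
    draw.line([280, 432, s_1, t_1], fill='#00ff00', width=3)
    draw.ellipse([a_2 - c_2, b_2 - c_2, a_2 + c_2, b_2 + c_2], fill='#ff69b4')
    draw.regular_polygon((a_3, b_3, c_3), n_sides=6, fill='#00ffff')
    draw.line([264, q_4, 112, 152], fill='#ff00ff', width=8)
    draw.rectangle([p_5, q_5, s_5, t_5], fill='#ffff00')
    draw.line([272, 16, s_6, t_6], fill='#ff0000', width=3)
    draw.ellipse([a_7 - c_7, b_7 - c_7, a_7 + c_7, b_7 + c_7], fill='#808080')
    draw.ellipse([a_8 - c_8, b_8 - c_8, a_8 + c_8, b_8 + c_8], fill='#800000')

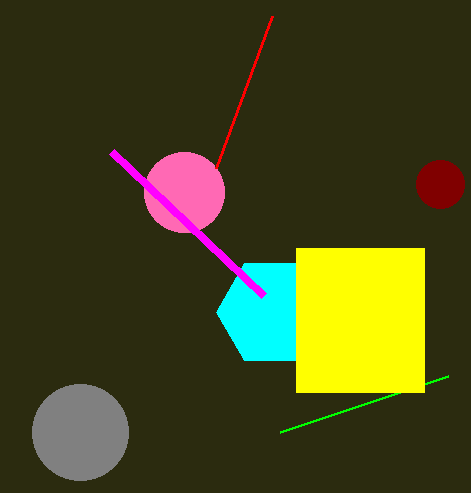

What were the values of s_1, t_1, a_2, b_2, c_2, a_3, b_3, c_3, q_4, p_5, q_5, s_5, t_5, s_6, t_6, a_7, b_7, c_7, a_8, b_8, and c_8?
s_1 = 448; t_1 = 376; a_2 = 184; b_2 = 192; c_2 = 40; a_3 = 272; b_3 = 312; c_3 = 56; q_4 = 296; p_5 = 296; q_5 = 248; s_5 = 424; t_5 = 392; s_6 = 216; t_6 = 168; a_7 = 80; b_7 = 432; c_7 = 48; a_8 = 440; b_8 = 184; c_8 = 24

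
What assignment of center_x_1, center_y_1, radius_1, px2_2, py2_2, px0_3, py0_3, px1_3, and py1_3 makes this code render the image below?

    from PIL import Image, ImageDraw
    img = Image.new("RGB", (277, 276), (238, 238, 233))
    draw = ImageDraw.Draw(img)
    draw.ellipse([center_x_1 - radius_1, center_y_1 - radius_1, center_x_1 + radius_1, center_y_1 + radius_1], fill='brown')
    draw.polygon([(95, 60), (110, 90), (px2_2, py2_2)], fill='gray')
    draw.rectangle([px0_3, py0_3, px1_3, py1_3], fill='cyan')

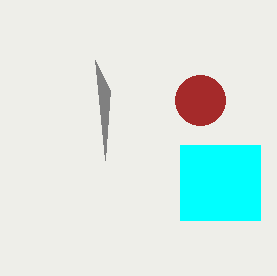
center_x_1 = 200
center_y_1 = 100
radius_1 = 25
px2_2 = 105
py2_2 = 160
px0_3 = 180
py0_3 = 145
px1_3 = 260
py1_3 = 220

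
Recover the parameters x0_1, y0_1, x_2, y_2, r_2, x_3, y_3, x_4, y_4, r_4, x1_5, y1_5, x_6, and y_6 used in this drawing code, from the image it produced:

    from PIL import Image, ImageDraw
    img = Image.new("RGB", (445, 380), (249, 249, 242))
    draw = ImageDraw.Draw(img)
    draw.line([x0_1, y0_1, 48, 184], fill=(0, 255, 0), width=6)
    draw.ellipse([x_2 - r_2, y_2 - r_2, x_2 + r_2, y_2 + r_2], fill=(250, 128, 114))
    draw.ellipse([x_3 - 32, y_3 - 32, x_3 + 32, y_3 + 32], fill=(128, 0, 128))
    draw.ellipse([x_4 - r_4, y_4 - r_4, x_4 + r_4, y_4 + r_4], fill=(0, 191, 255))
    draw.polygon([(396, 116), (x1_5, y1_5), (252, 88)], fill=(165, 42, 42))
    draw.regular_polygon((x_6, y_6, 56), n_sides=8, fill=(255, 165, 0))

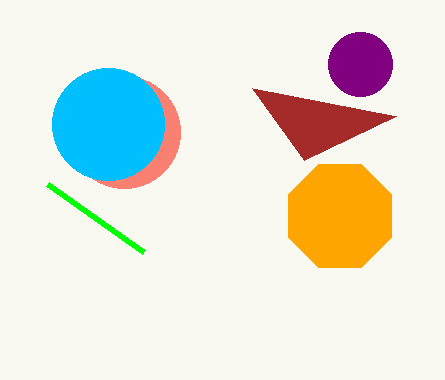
x0_1 = 144; y0_1 = 252; x_2 = 124; y_2 = 132; r_2 = 56; x_3 = 360; y_3 = 64; x_4 = 108; y_4 = 124; r_4 = 56; x1_5 = 304; y1_5 = 160; x_6 = 340; y_6 = 216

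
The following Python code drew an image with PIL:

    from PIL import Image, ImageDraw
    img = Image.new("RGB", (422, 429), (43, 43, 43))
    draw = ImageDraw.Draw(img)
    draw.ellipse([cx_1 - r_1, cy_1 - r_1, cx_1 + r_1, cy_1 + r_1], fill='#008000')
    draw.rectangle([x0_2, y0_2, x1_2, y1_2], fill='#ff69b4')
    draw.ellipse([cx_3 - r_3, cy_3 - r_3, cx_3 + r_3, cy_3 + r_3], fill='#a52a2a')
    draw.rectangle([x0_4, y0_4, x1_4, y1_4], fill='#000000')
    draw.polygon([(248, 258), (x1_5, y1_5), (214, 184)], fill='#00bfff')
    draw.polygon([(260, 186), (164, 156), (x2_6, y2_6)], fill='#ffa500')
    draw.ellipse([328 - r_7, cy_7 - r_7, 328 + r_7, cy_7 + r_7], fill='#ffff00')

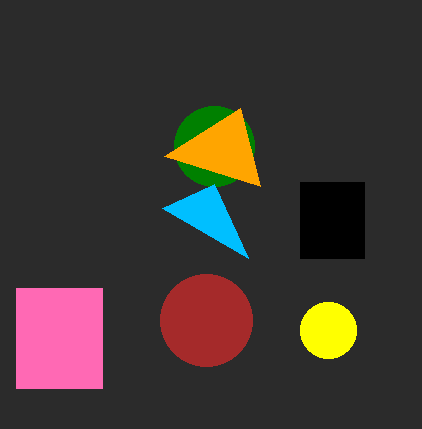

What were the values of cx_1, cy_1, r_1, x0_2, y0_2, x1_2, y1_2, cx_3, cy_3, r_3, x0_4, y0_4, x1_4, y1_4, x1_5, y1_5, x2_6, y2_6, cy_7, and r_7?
cx_1 = 214
cy_1 = 146
r_1 = 40
x0_2 = 16
y0_2 = 288
x1_2 = 102
y1_2 = 388
cx_3 = 206
cy_3 = 320
r_3 = 46
x0_4 = 300
y0_4 = 182
x1_4 = 364
y1_4 = 258
x1_5 = 162
y1_5 = 208
x2_6 = 240
y2_6 = 108
cy_7 = 330
r_7 = 28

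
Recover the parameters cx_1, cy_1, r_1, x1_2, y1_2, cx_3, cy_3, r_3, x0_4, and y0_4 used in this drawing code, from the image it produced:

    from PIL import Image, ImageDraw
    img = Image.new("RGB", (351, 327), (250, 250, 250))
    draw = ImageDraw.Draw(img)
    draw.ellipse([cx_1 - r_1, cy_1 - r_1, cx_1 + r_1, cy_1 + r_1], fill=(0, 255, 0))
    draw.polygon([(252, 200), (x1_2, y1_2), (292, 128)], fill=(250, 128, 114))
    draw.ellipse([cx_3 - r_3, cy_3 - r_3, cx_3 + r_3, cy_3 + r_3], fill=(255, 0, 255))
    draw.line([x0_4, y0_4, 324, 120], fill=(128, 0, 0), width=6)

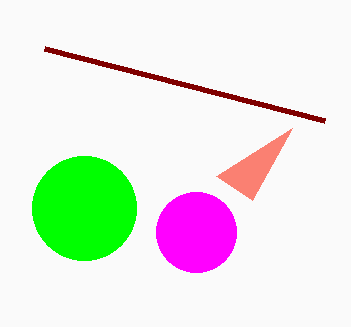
cx_1 = 84, cy_1 = 208, r_1 = 52, x1_2 = 216, y1_2 = 176, cx_3 = 196, cy_3 = 232, r_3 = 40, x0_4 = 44, y0_4 = 48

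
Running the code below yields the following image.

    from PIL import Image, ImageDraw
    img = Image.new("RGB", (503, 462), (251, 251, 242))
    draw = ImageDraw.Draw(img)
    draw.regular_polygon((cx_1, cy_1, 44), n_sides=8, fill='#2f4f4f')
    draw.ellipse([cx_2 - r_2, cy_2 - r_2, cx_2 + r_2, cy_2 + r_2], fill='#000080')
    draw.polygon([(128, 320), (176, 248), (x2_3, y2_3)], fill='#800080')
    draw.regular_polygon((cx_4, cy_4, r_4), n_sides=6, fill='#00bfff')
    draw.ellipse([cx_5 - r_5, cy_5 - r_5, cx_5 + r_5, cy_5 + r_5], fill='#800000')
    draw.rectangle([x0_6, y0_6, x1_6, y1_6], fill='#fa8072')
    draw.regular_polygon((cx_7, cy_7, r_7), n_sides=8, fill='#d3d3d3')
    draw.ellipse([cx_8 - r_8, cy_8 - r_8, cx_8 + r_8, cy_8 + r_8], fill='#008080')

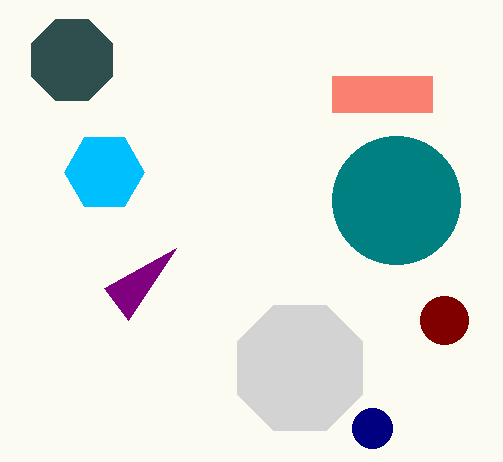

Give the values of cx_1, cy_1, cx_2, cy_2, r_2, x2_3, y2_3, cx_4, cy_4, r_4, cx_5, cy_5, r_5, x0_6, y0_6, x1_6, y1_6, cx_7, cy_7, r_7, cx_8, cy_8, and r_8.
cx_1 = 72, cy_1 = 60, cx_2 = 372, cy_2 = 428, r_2 = 20, x2_3 = 104, y2_3 = 288, cx_4 = 104, cy_4 = 172, r_4 = 40, cx_5 = 444, cy_5 = 320, r_5 = 24, x0_6 = 332, y0_6 = 76, x1_6 = 432, y1_6 = 112, cx_7 = 300, cy_7 = 368, r_7 = 68, cx_8 = 396, cy_8 = 200, r_8 = 64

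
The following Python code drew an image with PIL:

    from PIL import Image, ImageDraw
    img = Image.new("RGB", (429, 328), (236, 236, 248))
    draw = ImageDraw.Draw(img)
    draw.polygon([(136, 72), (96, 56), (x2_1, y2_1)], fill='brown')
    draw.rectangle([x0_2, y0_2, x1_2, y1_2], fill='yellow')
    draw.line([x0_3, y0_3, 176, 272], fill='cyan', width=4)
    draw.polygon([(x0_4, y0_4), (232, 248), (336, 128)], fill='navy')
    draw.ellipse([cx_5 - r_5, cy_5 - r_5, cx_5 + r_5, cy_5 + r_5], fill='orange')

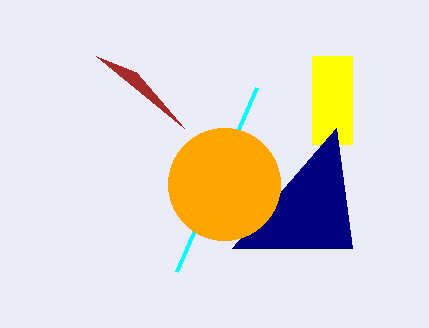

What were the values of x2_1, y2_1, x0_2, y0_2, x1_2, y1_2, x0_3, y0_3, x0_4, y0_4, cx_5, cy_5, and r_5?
x2_1 = 184
y2_1 = 128
x0_2 = 312
y0_2 = 56
x1_2 = 352
y1_2 = 144
x0_3 = 256
y0_3 = 88
x0_4 = 352
y0_4 = 248
cx_5 = 224
cy_5 = 184
r_5 = 56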